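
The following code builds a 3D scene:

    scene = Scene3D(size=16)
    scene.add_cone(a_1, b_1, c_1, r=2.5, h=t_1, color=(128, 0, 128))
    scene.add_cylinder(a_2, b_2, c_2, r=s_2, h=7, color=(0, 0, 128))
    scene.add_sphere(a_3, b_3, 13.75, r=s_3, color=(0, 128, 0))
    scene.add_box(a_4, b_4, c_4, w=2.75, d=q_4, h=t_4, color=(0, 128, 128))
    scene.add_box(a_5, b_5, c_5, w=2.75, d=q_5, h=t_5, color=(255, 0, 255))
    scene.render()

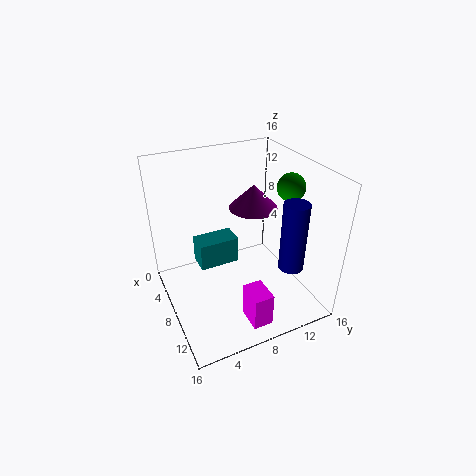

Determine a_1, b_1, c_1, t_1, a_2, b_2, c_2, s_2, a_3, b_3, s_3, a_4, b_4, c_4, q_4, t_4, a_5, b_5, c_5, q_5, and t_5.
a_1 = 9; b_1 = 9.25; c_1 = 12; t_1 = 2.5; a_2 = 14; b_2 = 11; c_2 = 7.25; s_2 = 1.25; a_3 = 9.75; b_3 = 13.25; s_3 = 1.5; a_4 = 3.25; b_4 = 4.25; c_4 = 3.25; q_4 = 4.75; t_4 = 3.25; a_5 = 13.25; b_5 = 6; c_5 = 2.5; q_5 = 2; t_5 = 3.5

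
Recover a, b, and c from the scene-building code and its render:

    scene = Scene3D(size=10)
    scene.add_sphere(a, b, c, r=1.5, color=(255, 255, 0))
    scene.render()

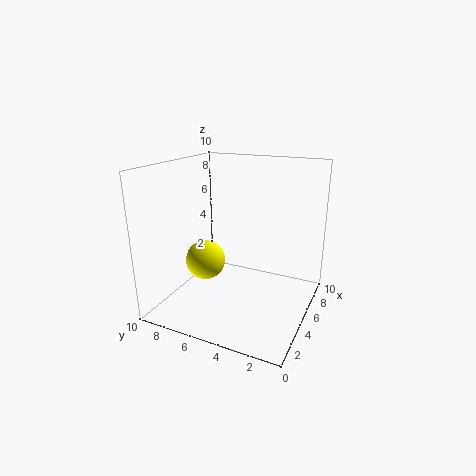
a = 5.5, b = 8, c = 2.5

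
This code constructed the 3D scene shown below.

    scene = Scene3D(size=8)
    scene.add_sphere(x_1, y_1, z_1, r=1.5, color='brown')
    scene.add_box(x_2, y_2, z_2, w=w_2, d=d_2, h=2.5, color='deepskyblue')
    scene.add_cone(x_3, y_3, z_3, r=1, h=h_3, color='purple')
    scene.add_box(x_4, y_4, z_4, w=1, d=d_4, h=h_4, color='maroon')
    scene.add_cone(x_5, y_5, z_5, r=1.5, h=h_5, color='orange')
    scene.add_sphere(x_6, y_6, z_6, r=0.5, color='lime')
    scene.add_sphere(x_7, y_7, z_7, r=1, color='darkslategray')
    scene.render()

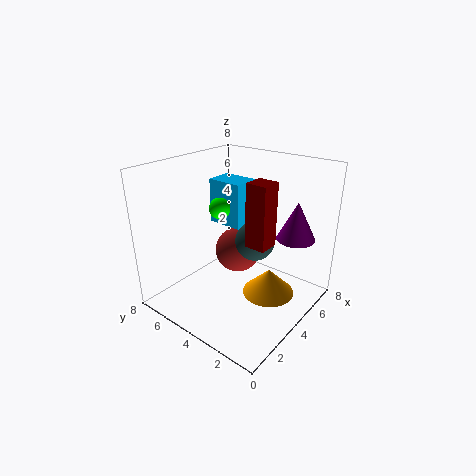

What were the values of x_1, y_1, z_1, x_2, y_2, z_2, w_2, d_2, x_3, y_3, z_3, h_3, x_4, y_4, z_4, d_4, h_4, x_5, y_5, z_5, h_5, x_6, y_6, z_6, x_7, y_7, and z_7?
x_1 = 6.5, y_1 = 6, z_1 = 1.5, x_2 = 4, y_2 = 4, z_2 = 4.5, w_2 = 1.5, d_2 = 2, x_3 = 5, y_3 = 1, z_3 = 4.5, h_3 = 2, x_4 = 2, y_4 = 1, z_4 = 5, d_4 = 1, h_4 = 3, x_5 = 5, y_5 = 2.5, z_5 = 0.5, h_5 = 1.5, x_6 = 2, y_6 = 3.5, z_6 = 6.5, x_7 = 3.5, y_7 = 2.5, z_7 = 4.5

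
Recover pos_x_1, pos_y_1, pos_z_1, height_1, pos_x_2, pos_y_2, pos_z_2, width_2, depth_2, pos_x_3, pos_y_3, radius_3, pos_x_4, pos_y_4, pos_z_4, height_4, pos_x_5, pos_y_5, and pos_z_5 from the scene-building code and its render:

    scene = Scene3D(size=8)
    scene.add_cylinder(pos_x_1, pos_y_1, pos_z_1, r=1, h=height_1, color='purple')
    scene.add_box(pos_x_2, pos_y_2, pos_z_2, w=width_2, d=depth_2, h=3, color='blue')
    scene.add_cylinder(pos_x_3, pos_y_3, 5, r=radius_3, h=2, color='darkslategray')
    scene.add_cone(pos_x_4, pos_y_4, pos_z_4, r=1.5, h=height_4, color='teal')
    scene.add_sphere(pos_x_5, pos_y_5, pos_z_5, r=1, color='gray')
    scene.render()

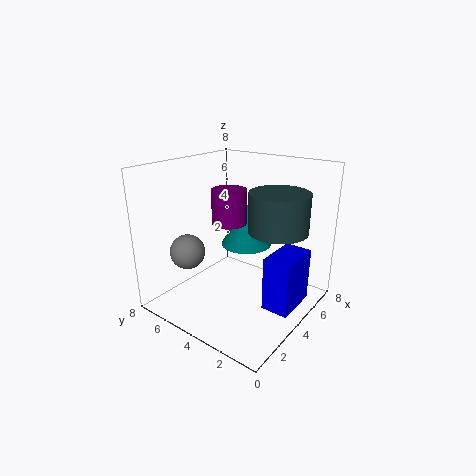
pos_x_1 = 4.5; pos_y_1 = 5; pos_z_1 = 4.5; height_1 = 2; pos_x_2 = 3.5; pos_y_2 = 0.5; pos_z_2 = 0.5; width_2 = 2.5; depth_2 = 1.5; pos_x_3 = 4; pos_y_3 = 1.5; radius_3 = 1.5; pos_x_4 = 5.5; pos_y_4 = 4.5; pos_z_4 = 3; height_4 = 2.5; pos_x_5 = 2.5; pos_y_5 = 6.5; pos_z_5 = 3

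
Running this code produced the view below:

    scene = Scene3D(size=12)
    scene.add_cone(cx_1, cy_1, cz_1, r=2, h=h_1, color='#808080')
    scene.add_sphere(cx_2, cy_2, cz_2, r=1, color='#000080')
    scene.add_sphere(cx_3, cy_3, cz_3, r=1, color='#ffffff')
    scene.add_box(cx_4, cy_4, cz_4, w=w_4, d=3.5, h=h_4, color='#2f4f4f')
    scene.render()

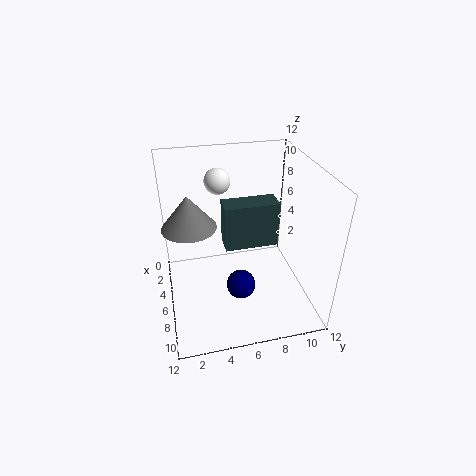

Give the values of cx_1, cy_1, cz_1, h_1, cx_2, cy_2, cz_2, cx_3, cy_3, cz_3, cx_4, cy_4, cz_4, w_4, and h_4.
cx_1 = 7.5
cy_1 = 2
cz_1 = 8.5
h_1 = 2.5
cx_2 = 11
cy_2 = 5
cz_2 = 5.5
cx_3 = 5.5
cy_3 = 4.5
cz_3 = 11
cx_4 = 9.5
cy_4 = 4
cz_4 = 8.5
w_4 = 1.5
h_4 = 3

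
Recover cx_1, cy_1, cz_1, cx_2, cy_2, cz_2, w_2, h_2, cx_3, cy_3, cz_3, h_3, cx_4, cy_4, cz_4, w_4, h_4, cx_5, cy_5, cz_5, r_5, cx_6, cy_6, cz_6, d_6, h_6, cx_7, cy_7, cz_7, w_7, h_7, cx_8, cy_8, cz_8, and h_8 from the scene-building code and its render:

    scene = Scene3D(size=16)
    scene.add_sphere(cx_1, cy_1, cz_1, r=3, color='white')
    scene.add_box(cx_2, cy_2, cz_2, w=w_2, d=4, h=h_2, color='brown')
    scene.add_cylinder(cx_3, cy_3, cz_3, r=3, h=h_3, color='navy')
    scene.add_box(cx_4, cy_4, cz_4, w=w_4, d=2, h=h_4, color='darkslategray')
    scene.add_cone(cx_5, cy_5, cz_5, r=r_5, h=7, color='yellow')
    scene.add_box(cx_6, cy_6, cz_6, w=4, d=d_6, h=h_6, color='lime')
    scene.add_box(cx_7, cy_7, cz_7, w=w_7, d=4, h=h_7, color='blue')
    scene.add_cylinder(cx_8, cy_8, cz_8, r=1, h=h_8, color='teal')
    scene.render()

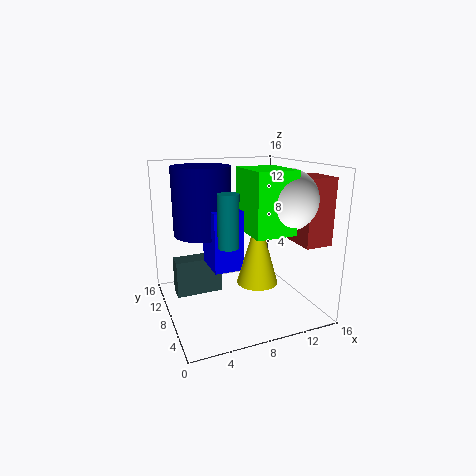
cx_1 = 11, cy_1 = 3, cz_1 = 13, cx_2 = 13, cy_2 = 2, cz_2 = 8, w_2 = 3, h_2 = 7, cx_3 = 4, cy_3 = 8, cz_3 = 9, h_3 = 7, cx_4 = 1, cy_4 = 8, cz_4 = 2, w_4 = 5, h_4 = 4, cx_5 = 8, cy_5 = 3, cz_5 = 5, r_5 = 2, cx_6 = 7, cy_6 = 1, cz_6 = 10, d_6 = 5, h_6 = 6, cx_7 = 4, cy_7 = 4, cz_7 = 6, w_7 = 3, h_7 = 6, cx_8 = 5, cy_8 = 3, cz_8 = 9, h_8 = 5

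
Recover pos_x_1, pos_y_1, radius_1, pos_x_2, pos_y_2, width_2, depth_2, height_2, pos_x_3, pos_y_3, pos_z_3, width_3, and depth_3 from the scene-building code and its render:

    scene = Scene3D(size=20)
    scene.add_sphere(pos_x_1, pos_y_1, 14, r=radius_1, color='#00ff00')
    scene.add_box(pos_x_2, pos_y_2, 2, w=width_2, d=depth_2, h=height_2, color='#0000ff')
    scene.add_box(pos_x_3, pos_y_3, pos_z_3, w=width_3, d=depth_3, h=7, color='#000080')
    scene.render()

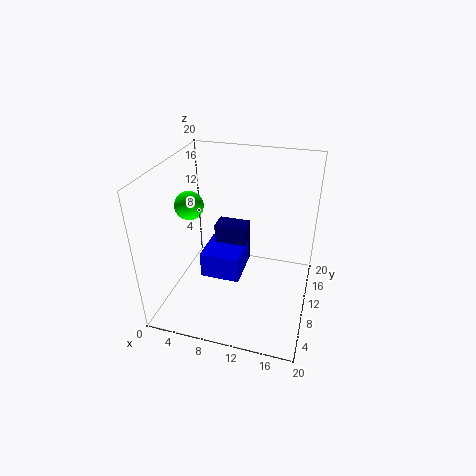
pos_x_1 = 3
pos_y_1 = 10
radius_1 = 2
pos_x_2 = 4
pos_y_2 = 10
width_2 = 6
depth_2 = 6
height_2 = 4
pos_x_3 = 5
pos_y_3 = 14
pos_z_3 = 2
width_3 = 5
depth_3 = 3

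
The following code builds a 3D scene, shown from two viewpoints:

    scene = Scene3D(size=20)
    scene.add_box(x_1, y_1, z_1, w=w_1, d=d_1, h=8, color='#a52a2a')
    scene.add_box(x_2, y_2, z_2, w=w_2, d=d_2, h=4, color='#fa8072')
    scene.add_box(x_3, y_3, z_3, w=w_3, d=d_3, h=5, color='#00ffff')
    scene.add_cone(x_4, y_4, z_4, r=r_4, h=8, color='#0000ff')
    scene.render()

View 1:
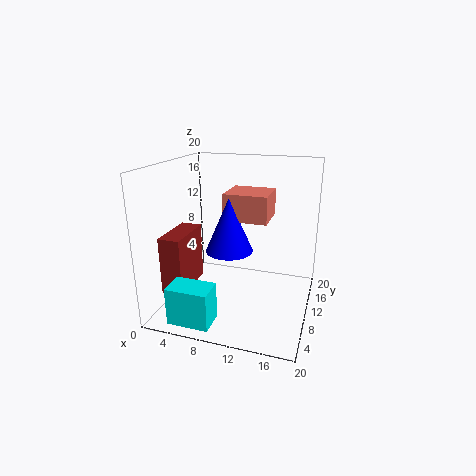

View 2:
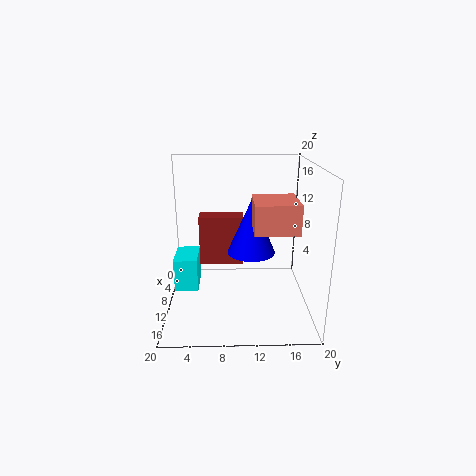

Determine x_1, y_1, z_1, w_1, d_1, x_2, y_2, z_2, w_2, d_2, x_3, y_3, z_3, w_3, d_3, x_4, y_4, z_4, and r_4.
x_1 = 1
y_1 = 4
z_1 = 3
w_1 = 3
d_1 = 7
x_2 = 7
y_2 = 12
z_2 = 11.5
w_2 = 6.5
d_2 = 6
x_3 = 3.5
y_3 = 0.5
z_3 = 1
w_3 = 5.5
d_3 = 3.5
x_4 = 8
y_4 = 12
z_4 = 7
r_4 = 3.5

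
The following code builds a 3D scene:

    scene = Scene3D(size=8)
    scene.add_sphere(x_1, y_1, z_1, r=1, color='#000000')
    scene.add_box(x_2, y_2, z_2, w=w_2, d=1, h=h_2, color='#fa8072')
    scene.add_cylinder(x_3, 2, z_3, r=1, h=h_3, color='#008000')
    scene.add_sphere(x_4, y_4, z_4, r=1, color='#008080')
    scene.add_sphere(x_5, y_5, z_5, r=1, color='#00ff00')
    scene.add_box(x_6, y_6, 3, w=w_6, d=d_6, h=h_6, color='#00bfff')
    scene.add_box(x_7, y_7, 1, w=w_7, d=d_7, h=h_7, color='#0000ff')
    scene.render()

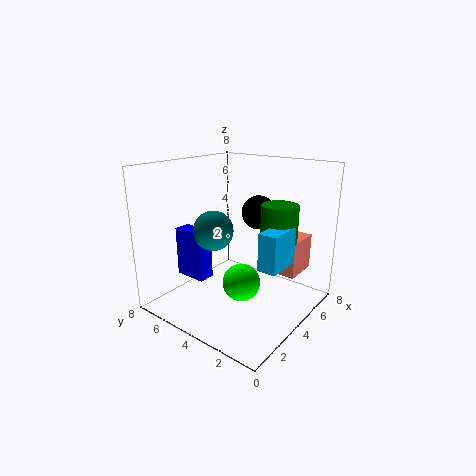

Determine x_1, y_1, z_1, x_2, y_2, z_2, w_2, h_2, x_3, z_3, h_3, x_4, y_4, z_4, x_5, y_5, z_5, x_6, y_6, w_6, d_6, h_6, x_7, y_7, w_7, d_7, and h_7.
x_1 = 6; y_1 = 4; z_1 = 5; x_2 = 5; y_2 = 1; z_2 = 2; w_2 = 2; h_2 = 2; x_3 = 5; z_3 = 4; h_3 = 2; x_4 = 2; y_4 = 4; z_4 = 5; x_5 = 3; y_5 = 3; z_5 = 2; x_6 = 3; y_6 = 1; w_6 = 2; d_6 = 1; h_6 = 2; x_7 = 3; y_7 = 6; w_7 = 1; d_7 = 2; h_7 = 3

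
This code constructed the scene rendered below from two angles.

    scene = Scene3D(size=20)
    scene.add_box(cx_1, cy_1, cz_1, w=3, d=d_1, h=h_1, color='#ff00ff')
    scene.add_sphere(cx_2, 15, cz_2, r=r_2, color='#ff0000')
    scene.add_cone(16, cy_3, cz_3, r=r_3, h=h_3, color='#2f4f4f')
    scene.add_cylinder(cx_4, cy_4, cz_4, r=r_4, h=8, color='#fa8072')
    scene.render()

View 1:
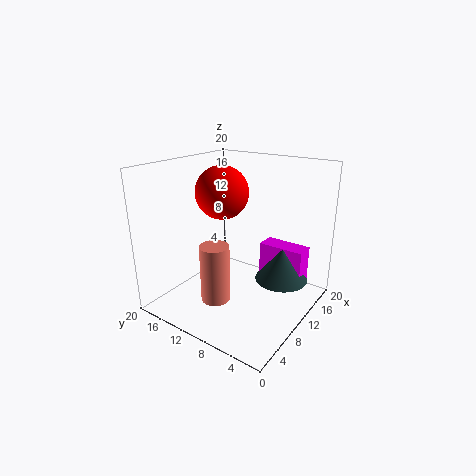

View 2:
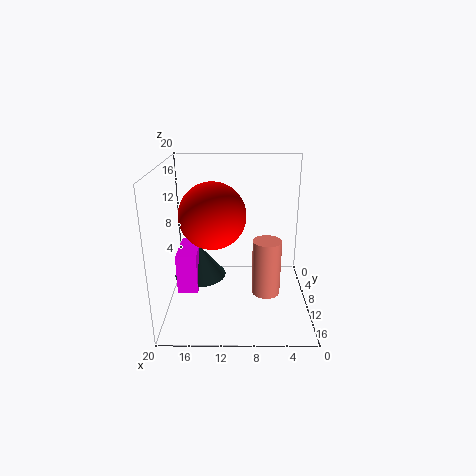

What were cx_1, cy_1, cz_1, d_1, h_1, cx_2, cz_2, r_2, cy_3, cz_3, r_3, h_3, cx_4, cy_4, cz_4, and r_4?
cx_1 = 16
cy_1 = 3
cz_1 = 1
d_1 = 7
h_1 = 6
cx_2 = 13
cz_2 = 15
r_2 = 4
cy_3 = 6
cz_3 = 2
r_3 = 4
h_3 = 5
cx_4 = 6
cy_4 = 11
cz_4 = 2
r_4 = 2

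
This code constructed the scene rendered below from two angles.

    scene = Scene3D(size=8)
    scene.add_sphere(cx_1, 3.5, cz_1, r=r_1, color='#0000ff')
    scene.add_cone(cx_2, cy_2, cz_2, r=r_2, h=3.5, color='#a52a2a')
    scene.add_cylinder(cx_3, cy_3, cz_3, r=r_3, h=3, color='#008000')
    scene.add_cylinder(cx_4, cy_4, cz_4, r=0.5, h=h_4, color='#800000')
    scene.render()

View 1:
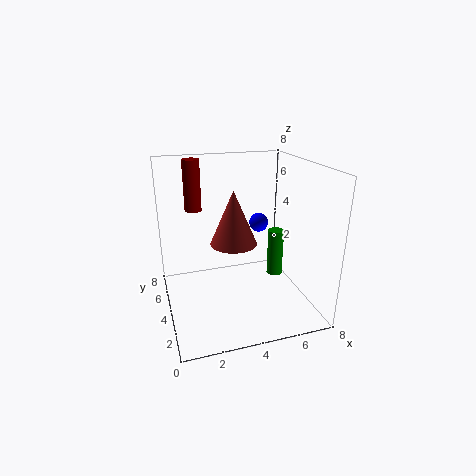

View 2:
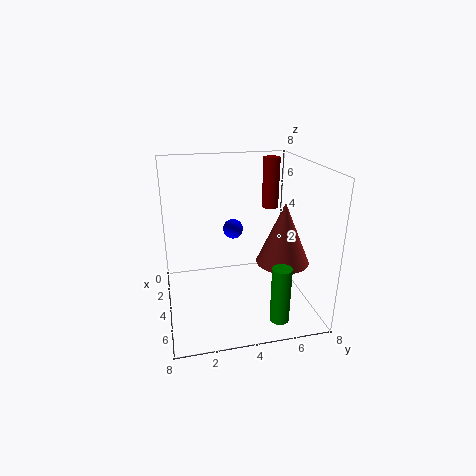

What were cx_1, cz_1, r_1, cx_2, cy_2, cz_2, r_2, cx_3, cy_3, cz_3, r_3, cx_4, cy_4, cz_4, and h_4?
cx_1 = 5, cz_1 = 5, r_1 = 0.5, cx_2 = 4.5, cy_2 = 6.5, cz_2 = 2.5, r_2 = 1.5, cx_3 = 7, cy_3 = 5.5, cz_3 = 0.5, r_3 = 0.5, cx_4 = 2, cy_4 = 6.5, cz_4 = 5, h_4 = 3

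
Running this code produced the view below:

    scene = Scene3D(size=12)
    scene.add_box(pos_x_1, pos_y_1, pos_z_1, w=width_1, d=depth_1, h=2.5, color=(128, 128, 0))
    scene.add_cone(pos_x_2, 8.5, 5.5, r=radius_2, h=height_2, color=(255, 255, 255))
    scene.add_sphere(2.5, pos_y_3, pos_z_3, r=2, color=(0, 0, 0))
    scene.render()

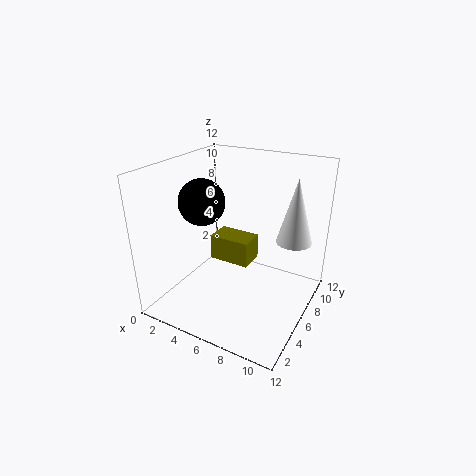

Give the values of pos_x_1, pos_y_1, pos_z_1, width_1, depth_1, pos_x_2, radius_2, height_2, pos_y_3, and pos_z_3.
pos_x_1 = 1.5; pos_y_1 = 8.5; pos_z_1 = 1.5; width_1 = 4; depth_1 = 2.5; pos_x_2 = 10; radius_2 = 1.5; height_2 = 5.5; pos_y_3 = 6; pos_z_3 = 8.5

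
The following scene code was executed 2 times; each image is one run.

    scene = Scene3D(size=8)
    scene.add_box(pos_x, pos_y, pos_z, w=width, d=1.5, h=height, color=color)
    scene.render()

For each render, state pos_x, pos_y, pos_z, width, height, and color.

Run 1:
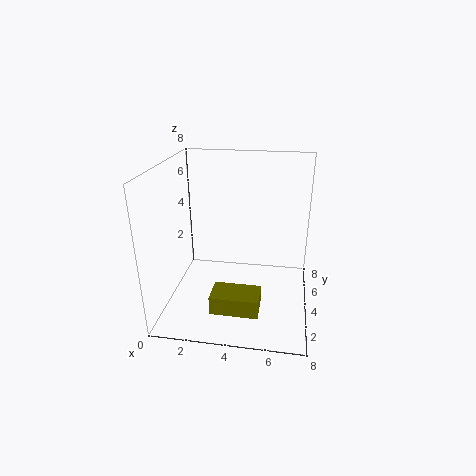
pos_x = 3; pos_y = 1; pos_z = 1; width = 2.5; height = 1; color = 'olive'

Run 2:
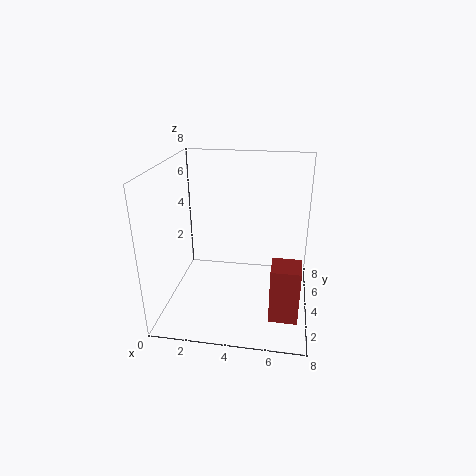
pos_x = 6; pos_y = 1.5; pos_z = 0.5; width = 1.5; height = 3; color = 'brown'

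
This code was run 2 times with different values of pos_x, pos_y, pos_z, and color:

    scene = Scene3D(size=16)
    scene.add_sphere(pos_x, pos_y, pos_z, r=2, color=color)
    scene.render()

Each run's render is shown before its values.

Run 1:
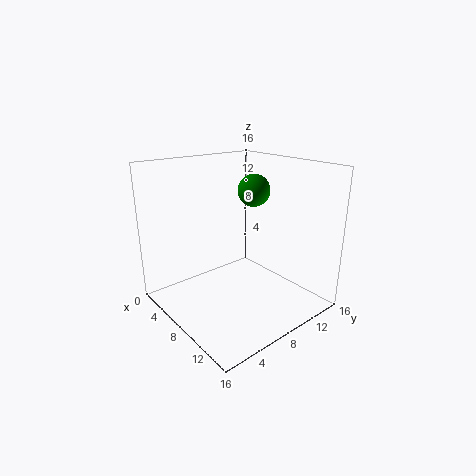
pos_x = 5; pos_y = 13; pos_z = 12; color = 'green'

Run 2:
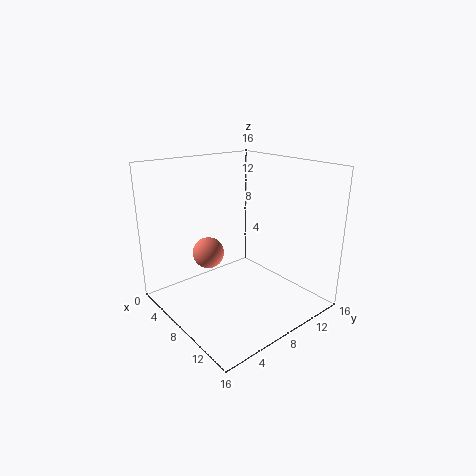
pos_x = 2; pos_y = 8; pos_z = 4; color = 'salmon'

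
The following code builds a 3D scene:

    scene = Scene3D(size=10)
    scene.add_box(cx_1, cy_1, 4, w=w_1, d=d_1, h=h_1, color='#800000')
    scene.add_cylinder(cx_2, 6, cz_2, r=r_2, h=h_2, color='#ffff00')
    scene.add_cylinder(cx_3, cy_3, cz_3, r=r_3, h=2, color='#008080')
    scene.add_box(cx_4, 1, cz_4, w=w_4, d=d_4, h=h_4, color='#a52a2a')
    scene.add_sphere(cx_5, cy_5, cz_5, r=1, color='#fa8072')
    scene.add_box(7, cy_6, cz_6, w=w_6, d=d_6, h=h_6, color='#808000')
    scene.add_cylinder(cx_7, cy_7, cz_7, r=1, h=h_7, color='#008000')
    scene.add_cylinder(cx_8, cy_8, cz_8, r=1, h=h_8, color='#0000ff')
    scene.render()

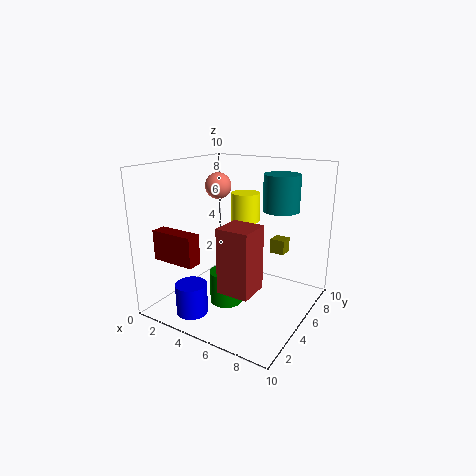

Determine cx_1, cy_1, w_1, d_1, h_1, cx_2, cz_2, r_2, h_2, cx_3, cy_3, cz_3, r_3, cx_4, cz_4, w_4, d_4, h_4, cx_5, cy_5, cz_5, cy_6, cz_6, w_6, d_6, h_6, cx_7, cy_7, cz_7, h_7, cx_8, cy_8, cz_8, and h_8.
cx_1 = 1, cy_1 = 1, w_1 = 3, d_1 = 1, h_1 = 2, cx_2 = 5, cz_2 = 6, r_2 = 1, h_2 = 2, cx_3 = 9, cy_3 = 3, cz_3 = 8, r_3 = 1, cx_4 = 6, cz_4 = 3, w_4 = 2, d_4 = 2, h_4 = 4, cx_5 = 2, cy_5 = 7, cz_5 = 8, cy_6 = 6, cz_6 = 4, w_6 = 1, d_6 = 1, h_6 = 1, cx_7 = 6, cy_7 = 2, cz_7 = 2, h_7 = 2, cx_8 = 4, cy_8 = 1, cz_8 = 1, h_8 = 2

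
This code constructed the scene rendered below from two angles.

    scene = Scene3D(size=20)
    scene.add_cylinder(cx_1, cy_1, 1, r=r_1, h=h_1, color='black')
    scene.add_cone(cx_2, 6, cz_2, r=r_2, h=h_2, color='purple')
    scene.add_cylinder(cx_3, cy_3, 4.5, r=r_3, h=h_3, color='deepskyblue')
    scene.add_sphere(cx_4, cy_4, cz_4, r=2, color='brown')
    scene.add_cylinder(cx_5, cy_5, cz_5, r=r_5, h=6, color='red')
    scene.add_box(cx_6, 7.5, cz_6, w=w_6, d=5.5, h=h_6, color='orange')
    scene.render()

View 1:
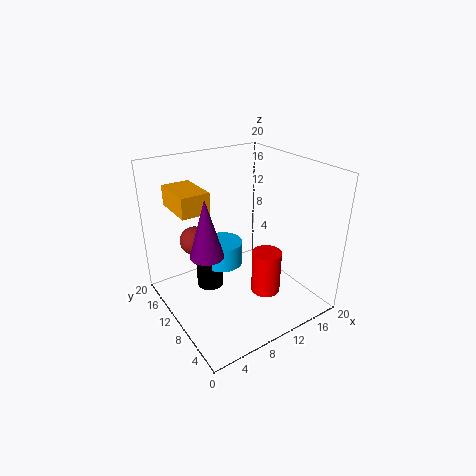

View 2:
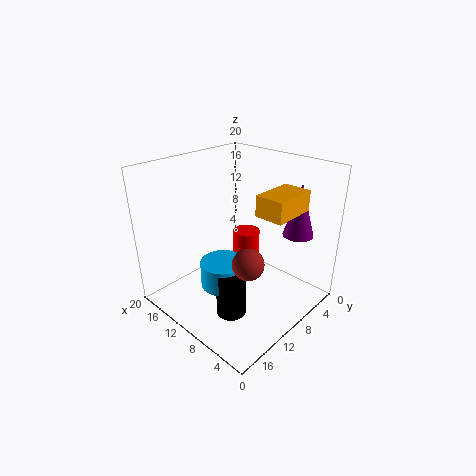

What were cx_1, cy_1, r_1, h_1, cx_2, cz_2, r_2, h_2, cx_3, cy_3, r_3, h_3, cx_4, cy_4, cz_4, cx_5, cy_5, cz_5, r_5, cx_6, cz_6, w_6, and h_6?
cx_1 = 7.5; cy_1 = 14; r_1 = 2; h_1 = 6.5; cx_2 = 3; cz_2 = 11.5; r_2 = 2; h_2 = 7; cx_3 = 9.5; cy_3 = 13.5; r_3 = 3; h_3 = 3.5; cx_4 = 5; cy_4 = 13.5; cz_4 = 9.5; cx_5 = 12; cy_5 = 6; cz_5 = 3; r_5 = 2; cx_6 = 1; cz_6 = 16; w_6 = 3.5; h_6 = 2.5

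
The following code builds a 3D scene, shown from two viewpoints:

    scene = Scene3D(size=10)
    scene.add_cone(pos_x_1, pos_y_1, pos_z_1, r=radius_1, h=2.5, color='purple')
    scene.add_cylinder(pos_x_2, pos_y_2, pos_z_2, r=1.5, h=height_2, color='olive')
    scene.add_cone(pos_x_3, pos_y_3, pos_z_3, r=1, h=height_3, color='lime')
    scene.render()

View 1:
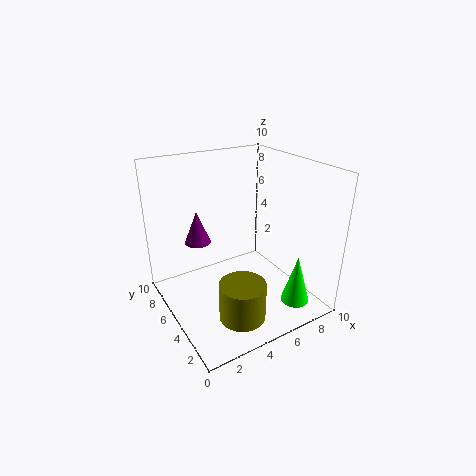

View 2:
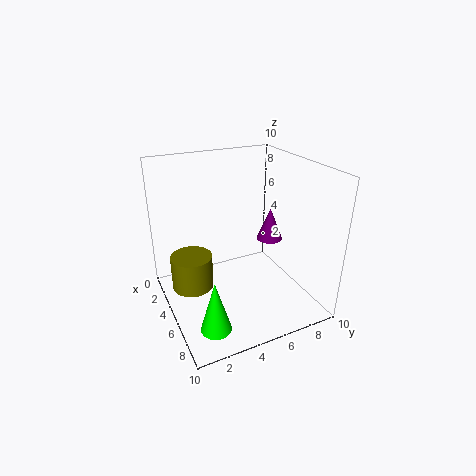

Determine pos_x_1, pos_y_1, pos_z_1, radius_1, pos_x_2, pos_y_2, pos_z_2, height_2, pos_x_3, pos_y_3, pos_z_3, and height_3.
pos_x_1 = 3.5, pos_y_1 = 8.5, pos_z_1 = 3.5, radius_1 = 1, pos_x_2 = 3.5, pos_y_2 = 2, pos_z_2 = 1, height_2 = 2.5, pos_x_3 = 8, pos_y_3 = 2, pos_z_3 = 0.5, height_3 = 3.5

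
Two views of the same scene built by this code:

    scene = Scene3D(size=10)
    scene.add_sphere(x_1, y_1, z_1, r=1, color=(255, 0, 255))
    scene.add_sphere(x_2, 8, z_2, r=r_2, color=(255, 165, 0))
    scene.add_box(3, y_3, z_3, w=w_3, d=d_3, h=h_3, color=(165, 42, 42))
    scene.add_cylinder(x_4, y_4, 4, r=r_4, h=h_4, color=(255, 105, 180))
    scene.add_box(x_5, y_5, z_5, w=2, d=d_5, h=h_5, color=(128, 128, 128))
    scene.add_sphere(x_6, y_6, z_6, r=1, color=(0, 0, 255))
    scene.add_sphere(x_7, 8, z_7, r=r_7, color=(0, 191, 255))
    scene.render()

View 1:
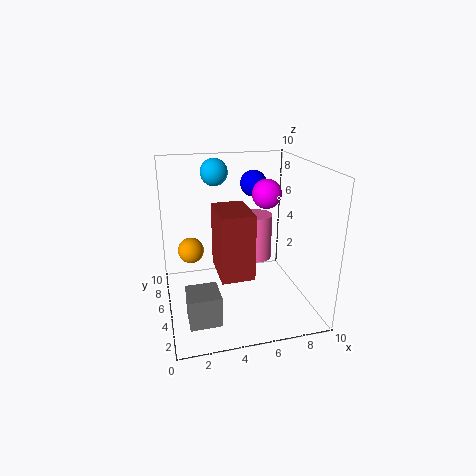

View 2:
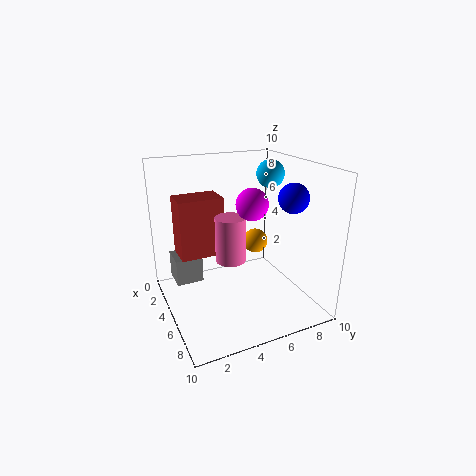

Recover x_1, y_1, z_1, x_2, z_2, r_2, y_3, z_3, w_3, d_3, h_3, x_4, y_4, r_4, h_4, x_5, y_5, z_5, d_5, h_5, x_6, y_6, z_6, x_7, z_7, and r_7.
x_1 = 7; y_1 = 5; z_1 = 8; x_2 = 2; z_2 = 3; r_2 = 1; y_3 = 1; z_3 = 4; w_3 = 2; d_3 = 3; h_3 = 4; x_4 = 6; y_4 = 4; r_4 = 1; h_4 = 3; x_5 = 1; y_5 = 1; z_5 = 1; d_5 = 2; h_5 = 2; x_6 = 7; y_6 = 8; z_6 = 8; x_7 = 4; z_7 = 9; r_7 = 1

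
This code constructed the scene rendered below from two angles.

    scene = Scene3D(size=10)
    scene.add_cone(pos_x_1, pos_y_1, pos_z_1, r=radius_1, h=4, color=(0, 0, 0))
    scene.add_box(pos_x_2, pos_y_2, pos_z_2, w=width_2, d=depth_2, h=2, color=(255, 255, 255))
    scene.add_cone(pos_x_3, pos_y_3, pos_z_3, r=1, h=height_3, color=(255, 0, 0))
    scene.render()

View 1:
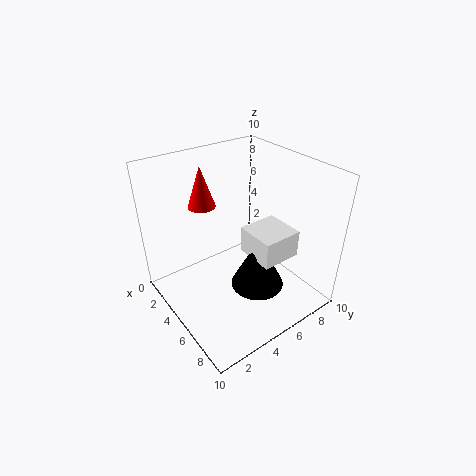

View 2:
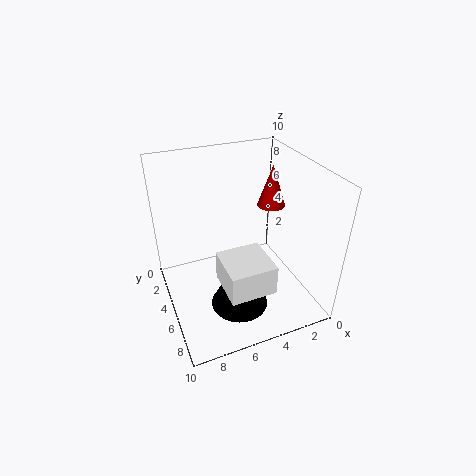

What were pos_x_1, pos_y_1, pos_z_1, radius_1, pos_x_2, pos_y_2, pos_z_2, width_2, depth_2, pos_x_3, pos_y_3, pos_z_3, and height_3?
pos_x_1 = 5.5, pos_y_1 = 6.5, pos_z_1 = 0.5, radius_1 = 2, pos_x_2 = 4, pos_y_2 = 6, pos_z_2 = 3, width_2 = 3, depth_2 = 3, pos_x_3 = 2, pos_y_3 = 4, pos_z_3 = 6.5, height_3 = 3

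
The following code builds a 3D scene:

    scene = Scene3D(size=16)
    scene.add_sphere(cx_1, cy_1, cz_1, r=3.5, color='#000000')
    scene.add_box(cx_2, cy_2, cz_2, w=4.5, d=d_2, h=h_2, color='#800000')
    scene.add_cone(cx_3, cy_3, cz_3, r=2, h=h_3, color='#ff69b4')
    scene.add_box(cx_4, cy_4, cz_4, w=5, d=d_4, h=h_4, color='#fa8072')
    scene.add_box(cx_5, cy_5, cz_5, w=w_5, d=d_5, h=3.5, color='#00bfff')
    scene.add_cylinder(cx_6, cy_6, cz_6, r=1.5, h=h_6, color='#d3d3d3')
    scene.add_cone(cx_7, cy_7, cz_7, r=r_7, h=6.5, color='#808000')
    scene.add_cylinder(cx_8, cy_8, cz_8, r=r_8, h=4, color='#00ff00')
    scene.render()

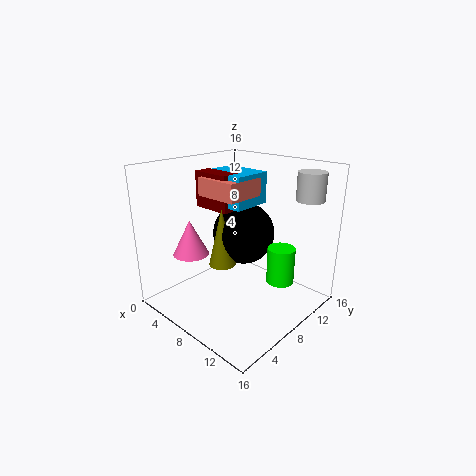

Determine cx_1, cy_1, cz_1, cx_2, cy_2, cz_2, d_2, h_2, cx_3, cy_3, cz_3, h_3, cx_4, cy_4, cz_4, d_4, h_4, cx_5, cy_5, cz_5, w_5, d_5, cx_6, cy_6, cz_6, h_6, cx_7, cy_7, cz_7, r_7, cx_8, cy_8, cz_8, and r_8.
cx_1 = 7.5, cy_1 = 9.5, cz_1 = 8, cx_2 = 3, cy_2 = 6.5, cz_2 = 11, d_2 = 2, h_2 = 4, cx_3 = 4, cy_3 = 4.5, cz_3 = 6, h_3 = 4, cx_4 = 4, cy_4 = 6, cz_4 = 12.5, d_4 = 4.5, h_4 = 2, cx_5 = 3.5, cy_5 = 7, cz_5 = 11.5, w_5 = 5.5, d_5 = 4.5, cx_6 = 14, cy_6 = 12.5, cz_6 = 12.5, h_6 = 3, cx_7 = 7, cy_7 = 6.5, cz_7 = 5, r_7 = 1.5, cx_8 = 12.5, cy_8 = 10, cz_8 = 3.5, r_8 = 1.5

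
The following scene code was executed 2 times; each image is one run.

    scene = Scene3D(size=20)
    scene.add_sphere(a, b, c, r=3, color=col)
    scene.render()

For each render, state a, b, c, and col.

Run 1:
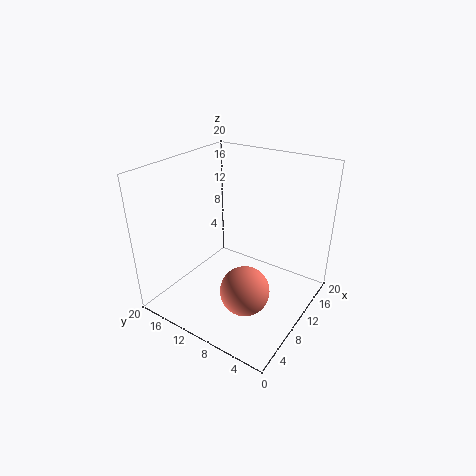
a = 4, b = 5, c = 7, col = 'salmon'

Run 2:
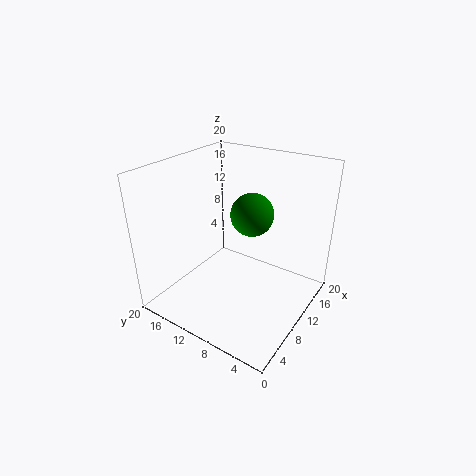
a = 12, b = 9, c = 13, col = 'green'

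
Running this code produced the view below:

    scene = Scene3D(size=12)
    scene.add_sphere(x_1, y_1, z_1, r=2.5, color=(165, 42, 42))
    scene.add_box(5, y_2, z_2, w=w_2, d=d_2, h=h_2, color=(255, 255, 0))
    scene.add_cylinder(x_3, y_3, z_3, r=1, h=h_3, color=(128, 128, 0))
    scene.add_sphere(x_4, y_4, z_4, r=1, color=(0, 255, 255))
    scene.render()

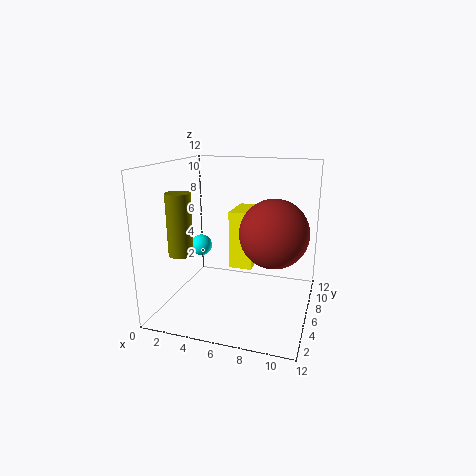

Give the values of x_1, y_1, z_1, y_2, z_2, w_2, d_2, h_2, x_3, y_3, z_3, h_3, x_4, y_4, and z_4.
x_1 = 9.5; y_1 = 3.5; z_1 = 7.5; y_2 = 6.5; z_2 = 3; w_2 = 2; d_2 = 3.5; h_2 = 5; x_3 = 2; y_3 = 3.5; z_3 = 5; h_3 = 5; x_4 = 1.5; y_4 = 8.5; z_4 = 4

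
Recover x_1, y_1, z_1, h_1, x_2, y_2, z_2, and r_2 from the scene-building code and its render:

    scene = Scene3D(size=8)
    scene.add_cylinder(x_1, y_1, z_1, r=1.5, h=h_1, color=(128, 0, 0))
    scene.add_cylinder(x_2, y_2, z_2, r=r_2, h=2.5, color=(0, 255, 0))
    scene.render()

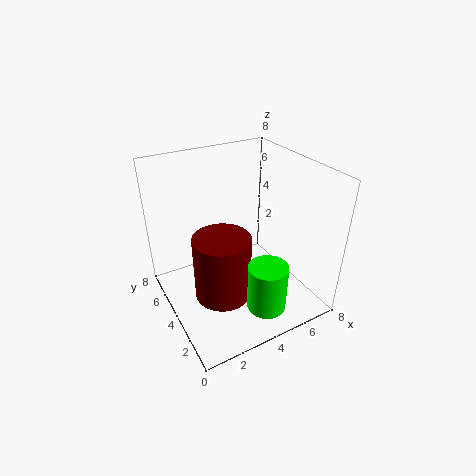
x_1 = 2.5, y_1 = 3, z_1 = 1.5, h_1 = 3.5, x_2 = 4, y_2 = 1, z_2 = 1.5, r_2 = 1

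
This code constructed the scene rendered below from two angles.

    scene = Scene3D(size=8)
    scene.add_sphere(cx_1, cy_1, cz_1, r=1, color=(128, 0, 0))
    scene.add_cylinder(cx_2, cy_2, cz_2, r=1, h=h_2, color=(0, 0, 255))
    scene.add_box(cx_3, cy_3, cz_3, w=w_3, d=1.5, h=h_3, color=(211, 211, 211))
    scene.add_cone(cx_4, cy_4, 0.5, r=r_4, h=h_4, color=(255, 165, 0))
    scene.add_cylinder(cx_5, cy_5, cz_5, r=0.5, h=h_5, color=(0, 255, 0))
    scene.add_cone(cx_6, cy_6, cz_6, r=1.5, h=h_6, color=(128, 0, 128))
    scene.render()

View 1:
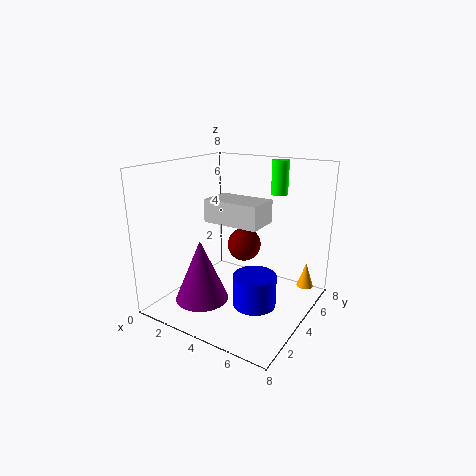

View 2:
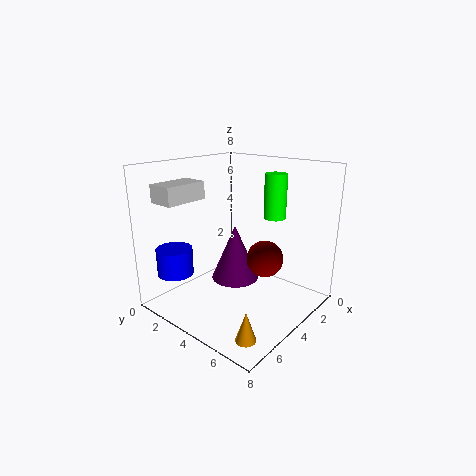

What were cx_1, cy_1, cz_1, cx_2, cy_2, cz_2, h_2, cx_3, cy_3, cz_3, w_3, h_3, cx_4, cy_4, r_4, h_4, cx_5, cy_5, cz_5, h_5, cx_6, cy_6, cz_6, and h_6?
cx_1 = 3.5, cy_1 = 5.5, cz_1 = 3, cx_2 = 6.5, cy_2 = 1.5, cz_2 = 2, h_2 = 1.5, cx_3 = 4.5, cy_3 = 0.5, cz_3 = 6, w_3 = 2.5, h_3 = 1, cx_4 = 7, cy_4 = 7, r_4 = 0.5, h_4 = 1.5, cx_5 = 5, cy_5 = 7, cz_5 = 6, h_5 = 2, cx_6 = 2.5, cy_6 = 2.5, cz_6 = 0.5, h_6 = 3.5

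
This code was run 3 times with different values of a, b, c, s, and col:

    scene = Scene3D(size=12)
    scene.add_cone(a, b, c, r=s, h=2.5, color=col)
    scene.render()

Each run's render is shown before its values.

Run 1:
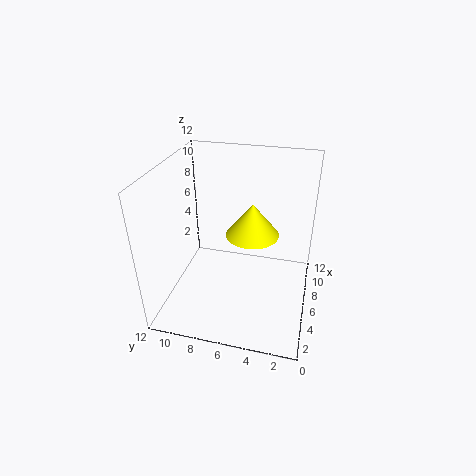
a = 4.5, b = 4.5, c = 7.5, s = 2, col = 'yellow'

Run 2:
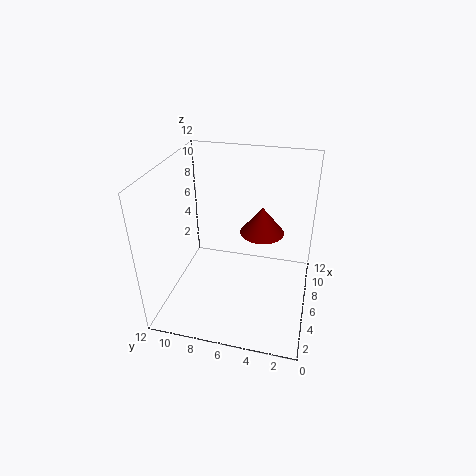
a = 9, b = 4.5, c = 5, s = 2, col = 'maroon'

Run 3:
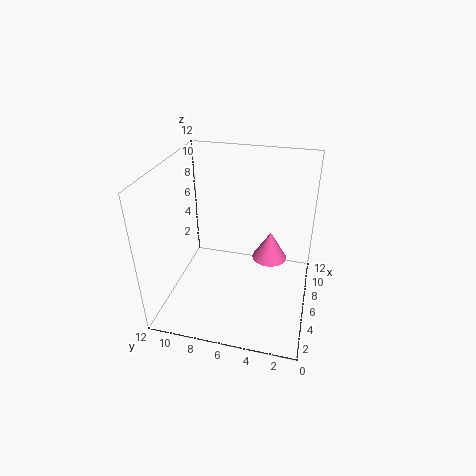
a = 7.5, b = 3.5, c = 3.5, s = 1.5, col = 'hotpink'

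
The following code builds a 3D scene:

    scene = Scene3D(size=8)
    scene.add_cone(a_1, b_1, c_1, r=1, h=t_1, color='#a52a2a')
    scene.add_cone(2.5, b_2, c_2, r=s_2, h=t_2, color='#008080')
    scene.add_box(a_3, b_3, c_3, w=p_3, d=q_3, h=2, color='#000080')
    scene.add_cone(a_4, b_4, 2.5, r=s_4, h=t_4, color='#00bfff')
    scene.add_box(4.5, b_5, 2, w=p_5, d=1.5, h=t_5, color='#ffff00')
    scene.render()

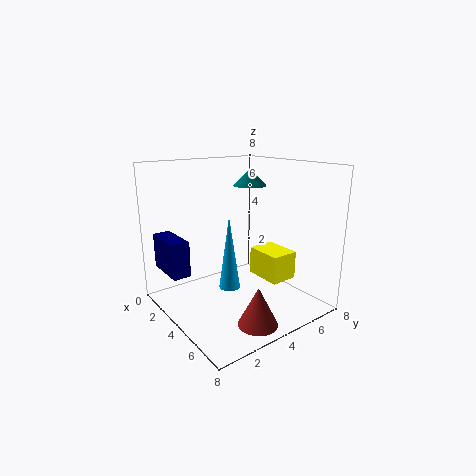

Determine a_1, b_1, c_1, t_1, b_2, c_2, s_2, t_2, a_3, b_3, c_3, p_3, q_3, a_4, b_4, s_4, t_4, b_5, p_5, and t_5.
a_1 = 7, b_1 = 3, c_1 = 0.5, t_1 = 2, b_2 = 6, c_2 = 6.5, s_2 = 1, t_2 = 1, a_3 = 0.5, b_3 = 0.5, c_3 = 2, p_3 = 2.5, q_3 = 1, a_4 = 6, b_4 = 2, s_4 = 0.5, t_4 = 3.5, b_5 = 4.5, p_5 = 2, t_5 = 1.5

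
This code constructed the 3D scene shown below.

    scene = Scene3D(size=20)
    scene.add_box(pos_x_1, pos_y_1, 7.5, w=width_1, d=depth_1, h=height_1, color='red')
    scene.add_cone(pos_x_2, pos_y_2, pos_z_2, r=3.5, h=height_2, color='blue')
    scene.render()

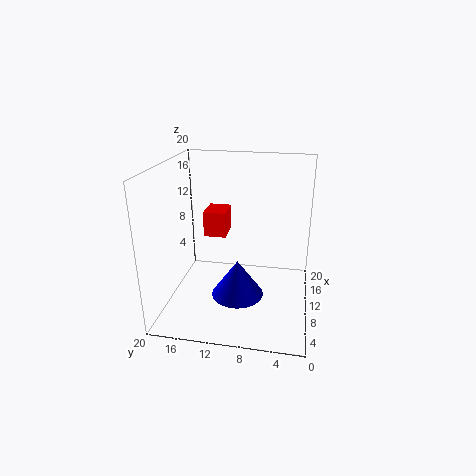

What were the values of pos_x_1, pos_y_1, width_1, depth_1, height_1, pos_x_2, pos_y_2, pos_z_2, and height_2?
pos_x_1 = 15
pos_y_1 = 13
width_1 = 4.5
depth_1 = 3.5
height_1 = 4
pos_x_2 = 7
pos_y_2 = 9.5
pos_z_2 = 3
height_2 = 5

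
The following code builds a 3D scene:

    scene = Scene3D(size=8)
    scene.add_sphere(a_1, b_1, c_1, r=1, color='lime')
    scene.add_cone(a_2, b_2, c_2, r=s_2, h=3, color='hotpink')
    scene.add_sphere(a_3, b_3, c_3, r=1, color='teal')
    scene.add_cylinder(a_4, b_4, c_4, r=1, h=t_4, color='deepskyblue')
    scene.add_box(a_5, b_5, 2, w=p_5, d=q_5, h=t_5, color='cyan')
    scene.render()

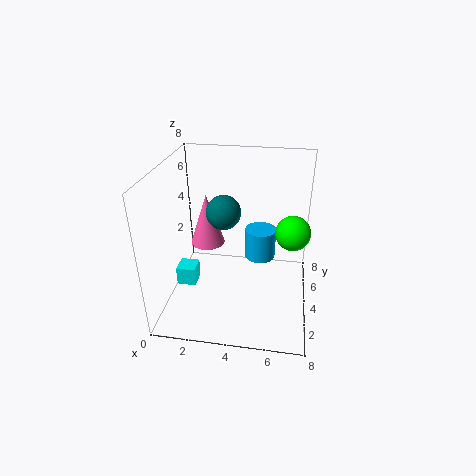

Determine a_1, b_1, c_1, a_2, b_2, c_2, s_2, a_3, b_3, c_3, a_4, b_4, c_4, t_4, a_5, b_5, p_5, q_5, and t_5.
a_1 = 7
b_1 = 5
c_1 = 4
a_2 = 2
b_2 = 5
c_2 = 3
s_2 = 1
a_3 = 3
b_3 = 5
c_3 = 5
a_4 = 5
b_4 = 7
c_4 = 1
t_4 = 2
a_5 = 1
b_5 = 2
p_5 = 1
q_5 = 1
t_5 = 1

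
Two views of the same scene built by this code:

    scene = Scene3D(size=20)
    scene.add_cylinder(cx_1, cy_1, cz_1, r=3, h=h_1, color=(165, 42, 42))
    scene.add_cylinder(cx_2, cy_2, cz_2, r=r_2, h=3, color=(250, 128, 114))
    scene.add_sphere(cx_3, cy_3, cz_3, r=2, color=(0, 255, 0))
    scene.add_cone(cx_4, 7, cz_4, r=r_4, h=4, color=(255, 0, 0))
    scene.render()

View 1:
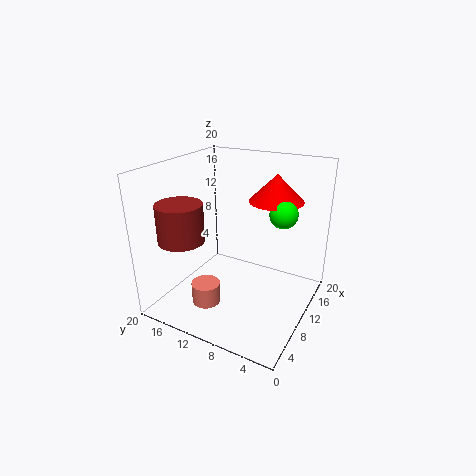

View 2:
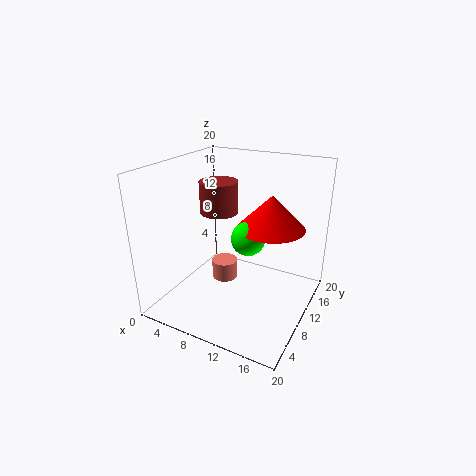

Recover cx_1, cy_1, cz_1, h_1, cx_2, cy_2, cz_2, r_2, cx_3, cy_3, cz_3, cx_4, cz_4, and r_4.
cx_1 = 4
cy_1 = 15
cz_1 = 11
h_1 = 5
cx_2 = 6
cy_2 = 13
cz_2 = 1
r_2 = 2
cx_3 = 14
cy_3 = 5
cz_3 = 13
cx_4 = 16
cz_4 = 14
r_4 = 4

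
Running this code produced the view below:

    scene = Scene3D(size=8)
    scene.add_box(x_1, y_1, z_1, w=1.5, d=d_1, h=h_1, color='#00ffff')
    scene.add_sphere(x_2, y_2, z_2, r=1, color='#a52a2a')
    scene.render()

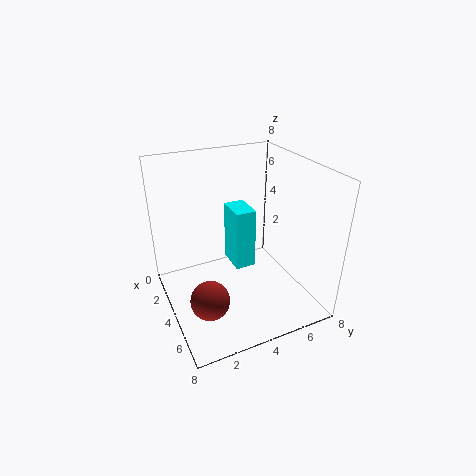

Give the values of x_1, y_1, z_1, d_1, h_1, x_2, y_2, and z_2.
x_1 = 4.5
y_1 = 3
z_1 = 3.5
d_1 = 1
h_1 = 3
x_2 = 6
y_2 = 1.5
z_2 = 2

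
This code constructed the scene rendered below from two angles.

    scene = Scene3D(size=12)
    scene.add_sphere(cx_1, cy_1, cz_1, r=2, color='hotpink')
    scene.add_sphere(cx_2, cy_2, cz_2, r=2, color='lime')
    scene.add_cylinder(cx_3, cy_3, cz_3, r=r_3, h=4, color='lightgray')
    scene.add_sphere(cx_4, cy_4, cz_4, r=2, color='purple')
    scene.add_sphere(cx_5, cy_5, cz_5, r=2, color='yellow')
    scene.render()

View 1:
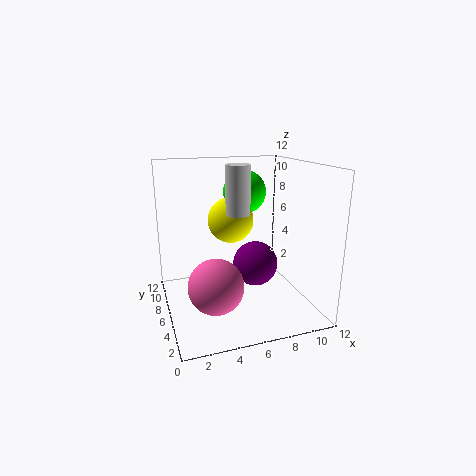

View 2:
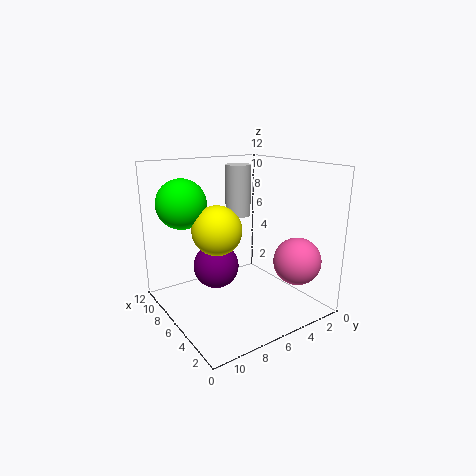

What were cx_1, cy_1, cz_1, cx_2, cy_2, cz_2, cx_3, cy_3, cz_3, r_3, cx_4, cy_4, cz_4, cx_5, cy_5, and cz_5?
cx_1 = 3, cy_1 = 2, cz_1 = 4, cx_2 = 8, cy_2 = 10, cz_2 = 9, cx_3 = 6, cy_3 = 6, cz_3 = 8, r_3 = 1, cx_4 = 8, cy_4 = 7, cz_4 = 3, cx_5 = 6, cy_5 = 8, cz_5 = 7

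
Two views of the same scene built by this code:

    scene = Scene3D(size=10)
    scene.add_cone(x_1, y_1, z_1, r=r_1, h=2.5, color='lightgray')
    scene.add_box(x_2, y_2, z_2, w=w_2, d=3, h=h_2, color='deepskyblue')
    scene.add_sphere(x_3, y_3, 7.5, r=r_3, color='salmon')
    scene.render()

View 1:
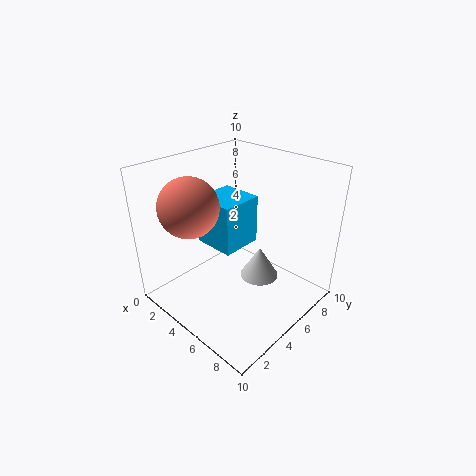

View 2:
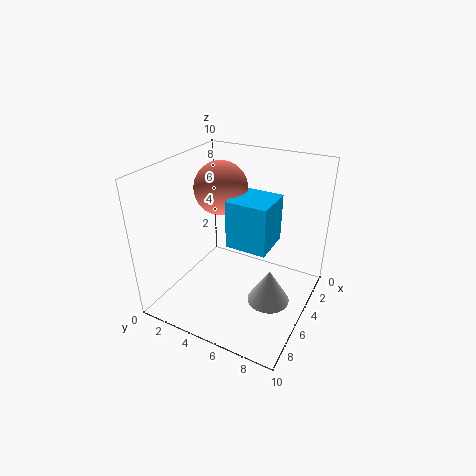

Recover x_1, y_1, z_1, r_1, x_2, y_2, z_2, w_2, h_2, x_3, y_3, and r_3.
x_1 = 5; y_1 = 7.5; z_1 = 0.5; r_1 = 1.5; x_2 = 2; y_2 = 4; z_2 = 4; w_2 = 3; h_2 = 3.5; x_3 = 3; y_3 = 2.5; r_3 = 2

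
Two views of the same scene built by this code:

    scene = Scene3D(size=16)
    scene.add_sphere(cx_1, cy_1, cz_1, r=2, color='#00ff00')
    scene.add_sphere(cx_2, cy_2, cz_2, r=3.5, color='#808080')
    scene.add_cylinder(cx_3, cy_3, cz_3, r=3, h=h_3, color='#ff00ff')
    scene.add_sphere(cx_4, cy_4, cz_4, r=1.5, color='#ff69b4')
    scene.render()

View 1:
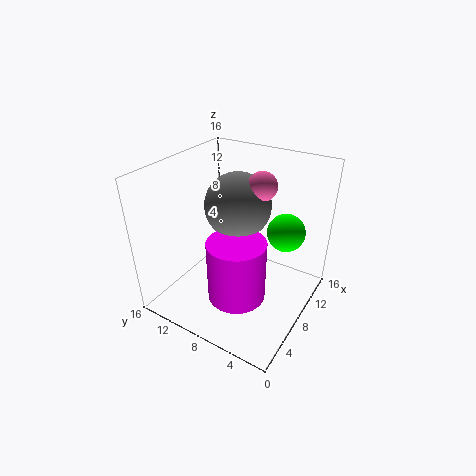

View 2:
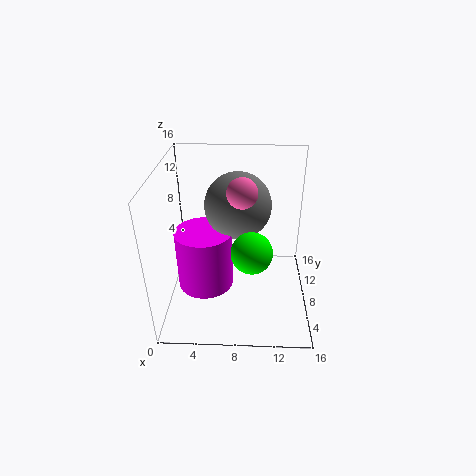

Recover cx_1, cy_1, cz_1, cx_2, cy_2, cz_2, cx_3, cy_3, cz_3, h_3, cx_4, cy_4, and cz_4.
cx_1 = 9.5
cy_1 = 3
cz_1 = 9.5
cx_2 = 8
cy_2 = 8
cz_2 = 12
cx_3 = 4.5
cy_3 = 6
cz_3 = 3.5
h_3 = 6.5
cx_4 = 8.5
cy_4 = 5.5
cz_4 = 14.5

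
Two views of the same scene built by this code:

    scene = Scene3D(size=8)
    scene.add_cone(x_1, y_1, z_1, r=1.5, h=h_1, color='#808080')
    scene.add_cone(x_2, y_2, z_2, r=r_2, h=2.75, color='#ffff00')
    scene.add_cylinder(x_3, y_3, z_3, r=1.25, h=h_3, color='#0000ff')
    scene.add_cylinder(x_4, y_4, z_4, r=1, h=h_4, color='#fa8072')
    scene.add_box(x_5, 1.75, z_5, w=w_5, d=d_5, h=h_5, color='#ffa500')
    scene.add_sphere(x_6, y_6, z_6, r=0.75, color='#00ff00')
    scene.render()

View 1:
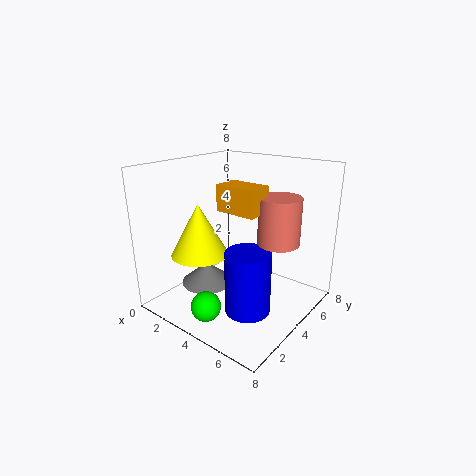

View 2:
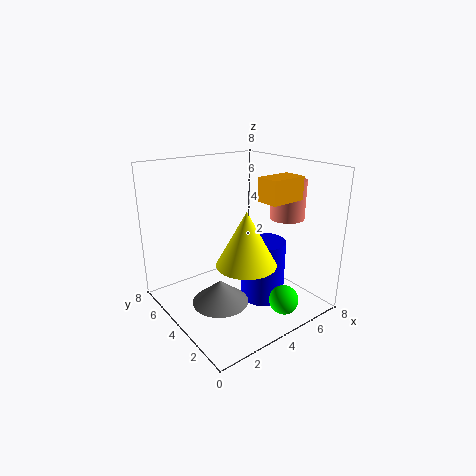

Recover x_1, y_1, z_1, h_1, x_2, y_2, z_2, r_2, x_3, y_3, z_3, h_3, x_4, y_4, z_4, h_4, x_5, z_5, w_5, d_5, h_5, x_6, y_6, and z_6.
x_1 = 2.25; y_1 = 3.25; z_1 = 1; h_1 = 1.25; x_2 = 3; y_2 = 2; z_2 = 3.5; r_2 = 1.5; x_3 = 5.25; y_3 = 3.25; z_3 = 0.25; h_3 = 3.5; x_4 = 7; y_4 = 3.25; z_4 = 4.75; h_4 = 2.25; x_5 = 4.5; z_5 = 6.25; w_5 = 2; d_5 = 1.25; h_5 = 1.25; x_6 = 4.5; y_6 = 0.75; z_6 = 1.5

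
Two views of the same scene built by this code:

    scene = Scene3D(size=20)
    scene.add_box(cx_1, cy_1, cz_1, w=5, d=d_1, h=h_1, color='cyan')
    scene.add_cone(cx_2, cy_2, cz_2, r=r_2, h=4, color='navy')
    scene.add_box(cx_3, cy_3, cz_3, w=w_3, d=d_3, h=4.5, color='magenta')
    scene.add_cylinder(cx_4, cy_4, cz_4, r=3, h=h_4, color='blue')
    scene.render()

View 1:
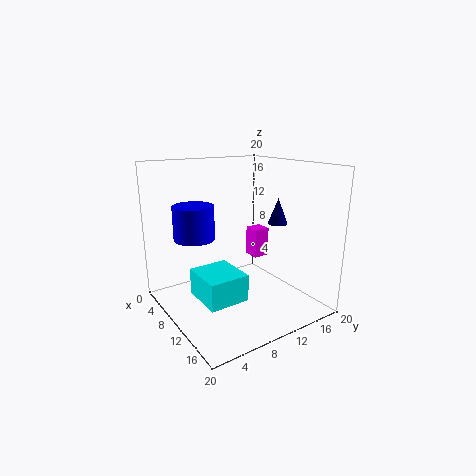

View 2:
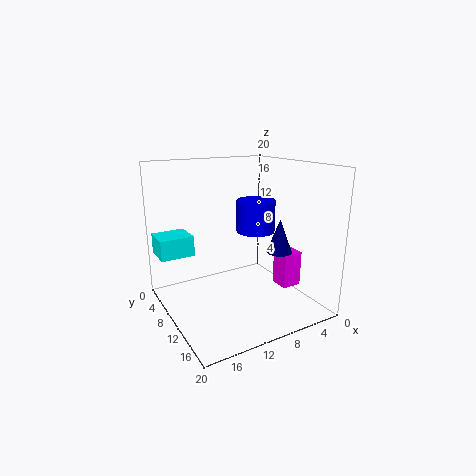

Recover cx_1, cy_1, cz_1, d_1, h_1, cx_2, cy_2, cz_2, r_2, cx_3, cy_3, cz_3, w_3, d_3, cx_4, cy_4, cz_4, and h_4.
cx_1 = 14.5
cy_1 = 0.5
cz_1 = 6.5
d_1 = 4.5
h_1 = 3
cx_2 = 9
cy_2 = 18
cz_2 = 10.5
r_2 = 1.5
cx_3 = 5
cy_3 = 15
cz_3 = 5
w_3 = 2.5
d_3 = 2.5
cx_4 = 4.5
cy_4 = 6
cz_4 = 9
h_4 = 5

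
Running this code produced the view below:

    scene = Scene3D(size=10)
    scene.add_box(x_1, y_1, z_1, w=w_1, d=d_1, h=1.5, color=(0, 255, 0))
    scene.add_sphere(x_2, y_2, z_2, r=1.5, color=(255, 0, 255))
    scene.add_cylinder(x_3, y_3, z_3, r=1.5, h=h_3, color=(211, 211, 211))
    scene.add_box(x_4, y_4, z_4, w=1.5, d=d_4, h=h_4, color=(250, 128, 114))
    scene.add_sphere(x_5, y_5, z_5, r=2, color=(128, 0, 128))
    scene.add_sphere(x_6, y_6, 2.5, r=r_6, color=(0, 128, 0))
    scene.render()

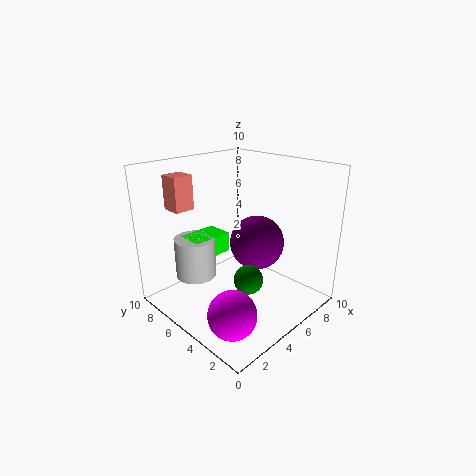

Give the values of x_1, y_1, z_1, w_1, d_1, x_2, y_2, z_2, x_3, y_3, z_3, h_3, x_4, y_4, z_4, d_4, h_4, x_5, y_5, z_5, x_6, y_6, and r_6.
x_1 = 3; y_1 = 7; z_1 = 3; w_1 = 3; d_1 = 2; x_2 = 1.5; y_2 = 2; z_2 = 2; x_3 = 3.5; y_3 = 8; z_3 = 1.5; h_3 = 3; x_4 = 2.5; y_4 = 8.5; z_4 = 6.5; d_4 = 1.5; h_4 = 2.5; x_5 = 7; y_5 = 5; z_5 = 4; x_6 = 4.5; y_6 = 3.5; r_6 = 1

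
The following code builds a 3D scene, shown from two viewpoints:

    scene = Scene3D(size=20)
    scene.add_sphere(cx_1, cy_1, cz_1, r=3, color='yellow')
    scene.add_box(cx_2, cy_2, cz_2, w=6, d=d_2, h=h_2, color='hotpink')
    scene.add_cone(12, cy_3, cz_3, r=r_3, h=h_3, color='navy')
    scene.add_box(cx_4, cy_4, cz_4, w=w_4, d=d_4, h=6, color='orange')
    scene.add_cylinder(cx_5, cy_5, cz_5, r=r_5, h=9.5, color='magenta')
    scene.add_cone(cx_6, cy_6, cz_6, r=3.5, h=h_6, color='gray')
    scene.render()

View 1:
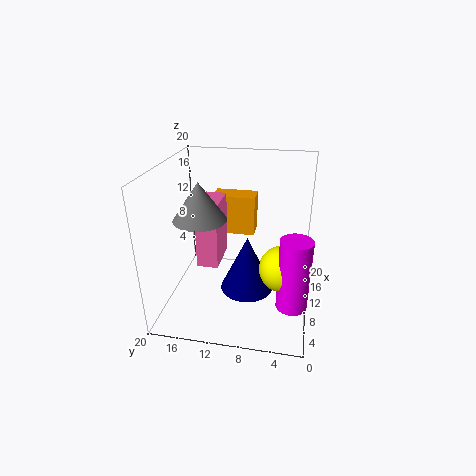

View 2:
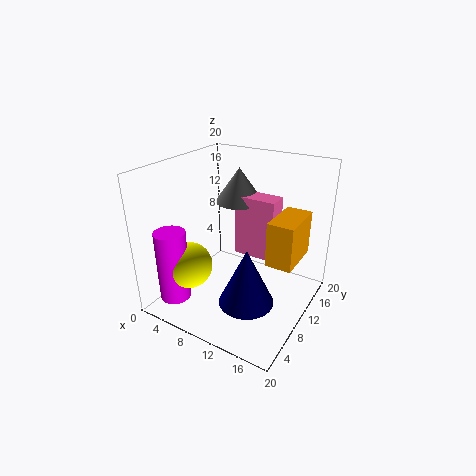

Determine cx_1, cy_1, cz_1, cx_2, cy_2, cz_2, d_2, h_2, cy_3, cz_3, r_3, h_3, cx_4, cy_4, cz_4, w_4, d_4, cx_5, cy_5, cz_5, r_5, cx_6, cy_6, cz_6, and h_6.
cx_1 = 6.5; cy_1 = 3.5; cz_1 = 8; cx_2 = 8; cy_2 = 12.5; cz_2 = 6; d_2 = 3; h_2 = 9; cy_3 = 9; cz_3 = 0.5; r_3 = 4; h_3 = 8.5; cx_4 = 15; cy_4 = 8.5; cz_4 = 8; w_4 = 3.5; d_4 = 6.5; cx_5 = 5; cy_5 = 2; cz_5 = 3.5; r_5 = 2; cx_6 = 7.5; cy_6 = 14.5; cz_6 = 13.5; h_6 = 5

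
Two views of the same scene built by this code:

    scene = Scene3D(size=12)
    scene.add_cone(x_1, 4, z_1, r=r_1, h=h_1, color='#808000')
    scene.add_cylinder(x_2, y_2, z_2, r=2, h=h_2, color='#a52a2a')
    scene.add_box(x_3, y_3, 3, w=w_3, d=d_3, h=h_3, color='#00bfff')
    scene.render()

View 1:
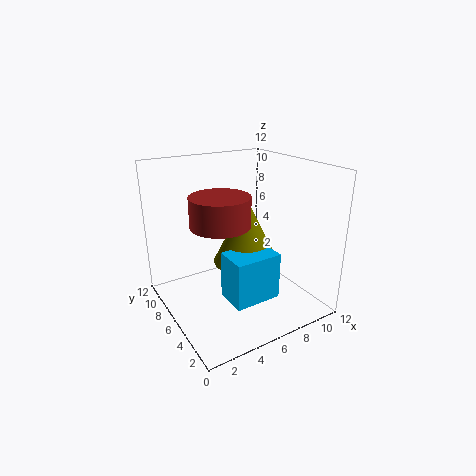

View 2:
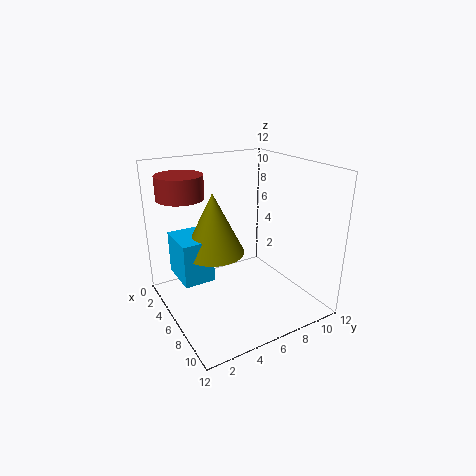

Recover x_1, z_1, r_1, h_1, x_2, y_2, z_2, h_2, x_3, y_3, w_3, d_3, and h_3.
x_1 = 5.5
z_1 = 5
r_1 = 2.5
h_1 = 5
x_2 = 2.5
y_2 = 2.5
z_2 = 9
h_2 = 2
x_3 = 3
y_3 = 1
w_3 = 3.5
d_3 = 2.5
h_3 = 3.5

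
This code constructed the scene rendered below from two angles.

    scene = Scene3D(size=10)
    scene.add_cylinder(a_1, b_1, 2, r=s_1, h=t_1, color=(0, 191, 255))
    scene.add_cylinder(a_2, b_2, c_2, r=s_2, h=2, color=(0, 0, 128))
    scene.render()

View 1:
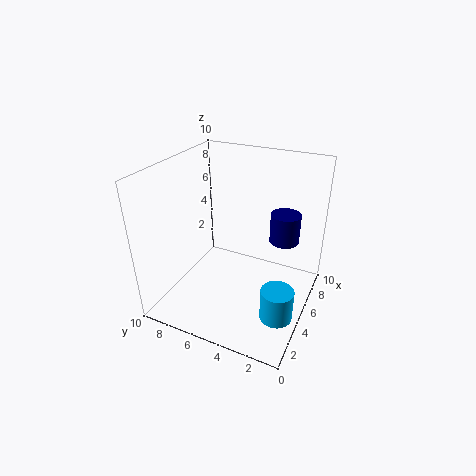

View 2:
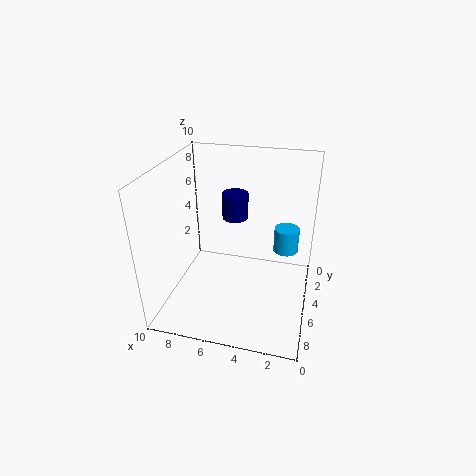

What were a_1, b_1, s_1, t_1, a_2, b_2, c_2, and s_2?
a_1 = 2
b_1 = 1
s_1 = 1
t_1 = 2
a_2 = 6
b_2 = 2
c_2 = 5
s_2 = 1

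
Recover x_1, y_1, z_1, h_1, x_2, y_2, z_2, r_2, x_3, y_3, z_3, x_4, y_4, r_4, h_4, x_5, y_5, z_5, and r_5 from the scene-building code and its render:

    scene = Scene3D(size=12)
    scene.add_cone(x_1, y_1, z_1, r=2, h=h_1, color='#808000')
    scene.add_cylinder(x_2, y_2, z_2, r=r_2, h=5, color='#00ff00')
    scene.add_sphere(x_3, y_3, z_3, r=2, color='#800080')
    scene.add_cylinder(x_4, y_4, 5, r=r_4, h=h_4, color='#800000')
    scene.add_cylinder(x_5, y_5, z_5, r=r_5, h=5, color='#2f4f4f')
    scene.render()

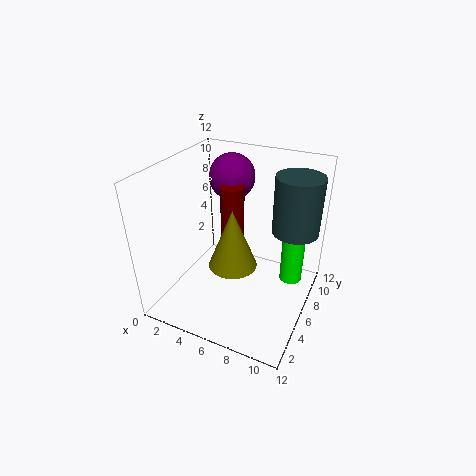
x_1 = 6
y_1 = 5
z_1 = 4
h_1 = 5
x_2 = 10
y_2 = 9
z_2 = 1
r_2 = 1
x_3 = 4
y_3 = 9
z_3 = 10
x_4 = 5
y_4 = 7
r_4 = 1
h_4 = 5
x_5 = 10
y_5 = 9
z_5 = 6
r_5 = 2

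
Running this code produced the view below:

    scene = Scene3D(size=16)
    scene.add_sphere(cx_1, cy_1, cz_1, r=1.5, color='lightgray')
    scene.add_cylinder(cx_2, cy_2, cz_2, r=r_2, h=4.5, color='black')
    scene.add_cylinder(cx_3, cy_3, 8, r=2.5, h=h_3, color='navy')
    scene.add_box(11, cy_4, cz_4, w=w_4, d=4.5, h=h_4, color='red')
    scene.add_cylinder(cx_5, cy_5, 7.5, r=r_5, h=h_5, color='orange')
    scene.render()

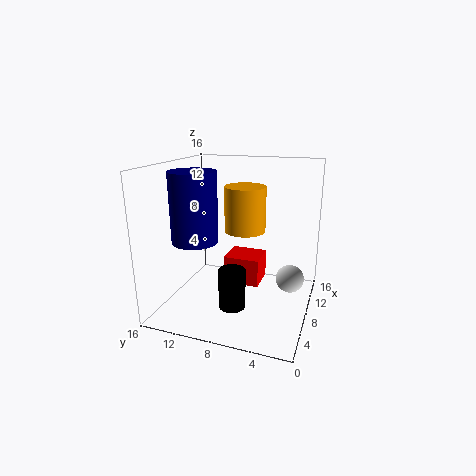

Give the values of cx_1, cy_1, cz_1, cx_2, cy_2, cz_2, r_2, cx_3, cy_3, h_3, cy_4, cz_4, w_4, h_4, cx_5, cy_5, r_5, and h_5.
cx_1 = 8
cy_1 = 2
cz_1 = 4
cx_2 = 6
cy_2 = 8
cz_2 = 0.5
r_2 = 1.5
cx_3 = 5.5
cy_3 = 12
h_3 = 7.5
cy_4 = 6.5
cz_4 = 0.5
w_4 = 4
h_4 = 3.5
cx_5 = 12
cy_5 = 8.5
r_5 = 2.5
h_5 = 5.5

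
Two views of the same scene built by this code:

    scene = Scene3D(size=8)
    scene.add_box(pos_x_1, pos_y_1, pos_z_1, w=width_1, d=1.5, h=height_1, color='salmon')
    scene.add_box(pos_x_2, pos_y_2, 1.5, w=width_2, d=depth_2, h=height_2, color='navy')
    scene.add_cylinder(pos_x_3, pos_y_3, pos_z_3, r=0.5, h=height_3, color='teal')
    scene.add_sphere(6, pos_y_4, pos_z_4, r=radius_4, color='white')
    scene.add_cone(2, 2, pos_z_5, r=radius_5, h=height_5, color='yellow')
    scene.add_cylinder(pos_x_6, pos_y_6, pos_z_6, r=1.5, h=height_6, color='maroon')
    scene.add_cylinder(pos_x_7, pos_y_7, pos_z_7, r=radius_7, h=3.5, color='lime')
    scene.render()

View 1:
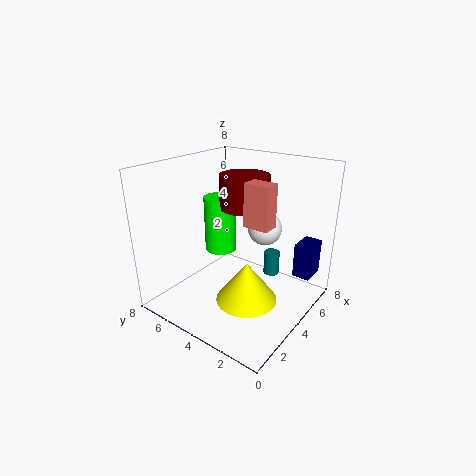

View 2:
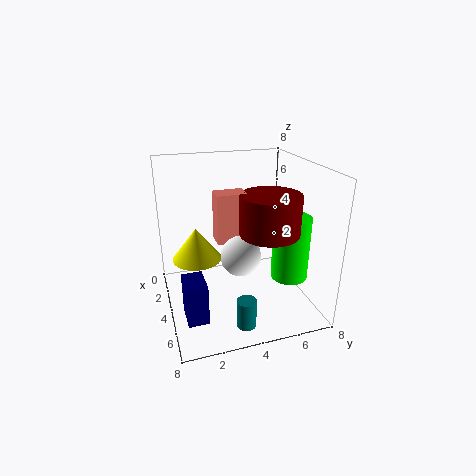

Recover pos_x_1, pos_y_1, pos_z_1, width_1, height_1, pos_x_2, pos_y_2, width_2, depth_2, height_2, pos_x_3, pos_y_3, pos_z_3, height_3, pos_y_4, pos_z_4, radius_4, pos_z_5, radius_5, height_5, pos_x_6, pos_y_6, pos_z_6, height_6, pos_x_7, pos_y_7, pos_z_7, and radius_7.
pos_x_1 = 4.5; pos_y_1 = 2.5; pos_z_1 = 4.5; width_1 = 1; height_1 = 2.5; pos_x_2 = 6; pos_y_2 = 0.5; width_2 = 1.5; depth_2 = 1; height_2 = 2; pos_x_3 = 7; pos_y_3 = 3.5; pos_z_3 = 0.5; height_3 = 1.5; pos_y_4 = 3.5; pos_z_4 = 4; radius_4 = 1; pos_z_5 = 2; radius_5 = 1.5; height_5 = 2; pos_x_6 = 6; pos_y_6 = 5; pos_z_6 = 5; height_6 = 2; pos_x_7 = 5.5; pos_y_7 = 6.5; pos_z_7 = 2; radius_7 = 1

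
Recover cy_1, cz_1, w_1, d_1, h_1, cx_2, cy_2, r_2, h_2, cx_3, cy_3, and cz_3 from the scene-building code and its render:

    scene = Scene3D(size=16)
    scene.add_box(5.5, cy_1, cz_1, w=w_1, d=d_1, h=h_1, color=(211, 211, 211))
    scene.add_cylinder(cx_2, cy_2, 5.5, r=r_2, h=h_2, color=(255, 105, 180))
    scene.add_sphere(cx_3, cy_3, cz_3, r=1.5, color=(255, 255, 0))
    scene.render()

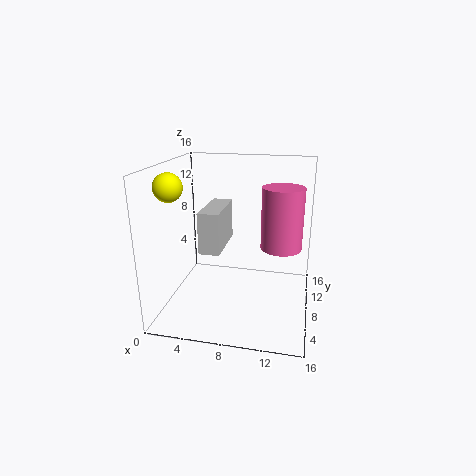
cy_1 = 2
cz_1 = 8.5
w_1 = 2
d_1 = 5.5
h_1 = 4
cx_2 = 12.5
cy_2 = 12
r_2 = 2.5
h_2 = 7.5
cx_3 = 1.5
cy_3 = 5
cz_3 = 14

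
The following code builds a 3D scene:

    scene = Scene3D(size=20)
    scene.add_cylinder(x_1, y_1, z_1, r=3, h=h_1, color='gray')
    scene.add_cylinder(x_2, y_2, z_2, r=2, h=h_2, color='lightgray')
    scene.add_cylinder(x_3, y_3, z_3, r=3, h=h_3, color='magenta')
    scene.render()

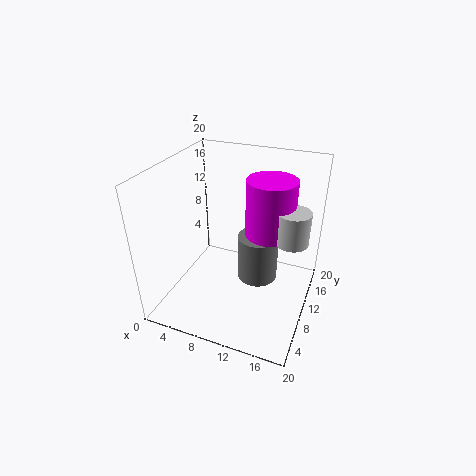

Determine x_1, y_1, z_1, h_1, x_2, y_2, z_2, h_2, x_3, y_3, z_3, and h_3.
x_1 = 12; y_1 = 13; z_1 = 2; h_1 = 7; x_2 = 18; y_2 = 7; z_2 = 13; h_2 = 4; x_3 = 15; y_3 = 8; z_3 = 13; h_3 = 7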